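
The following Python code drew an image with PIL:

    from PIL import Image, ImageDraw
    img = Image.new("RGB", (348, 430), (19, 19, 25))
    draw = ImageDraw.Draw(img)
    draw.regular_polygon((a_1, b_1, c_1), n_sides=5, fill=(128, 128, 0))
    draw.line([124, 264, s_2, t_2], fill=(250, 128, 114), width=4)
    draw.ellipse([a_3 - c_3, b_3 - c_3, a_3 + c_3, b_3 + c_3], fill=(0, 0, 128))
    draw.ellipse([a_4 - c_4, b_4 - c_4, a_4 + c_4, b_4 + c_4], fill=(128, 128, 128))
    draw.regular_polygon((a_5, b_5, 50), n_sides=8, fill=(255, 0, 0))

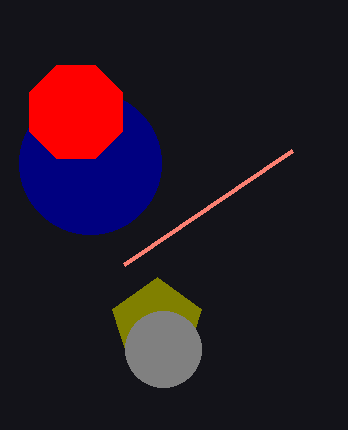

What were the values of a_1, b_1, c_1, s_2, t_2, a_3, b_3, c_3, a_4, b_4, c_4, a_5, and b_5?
a_1 = 157
b_1 = 324
c_1 = 47
s_2 = 292
t_2 = 150
a_3 = 90
b_3 = 163
c_3 = 71
a_4 = 163
b_4 = 349
c_4 = 38
a_5 = 76
b_5 = 112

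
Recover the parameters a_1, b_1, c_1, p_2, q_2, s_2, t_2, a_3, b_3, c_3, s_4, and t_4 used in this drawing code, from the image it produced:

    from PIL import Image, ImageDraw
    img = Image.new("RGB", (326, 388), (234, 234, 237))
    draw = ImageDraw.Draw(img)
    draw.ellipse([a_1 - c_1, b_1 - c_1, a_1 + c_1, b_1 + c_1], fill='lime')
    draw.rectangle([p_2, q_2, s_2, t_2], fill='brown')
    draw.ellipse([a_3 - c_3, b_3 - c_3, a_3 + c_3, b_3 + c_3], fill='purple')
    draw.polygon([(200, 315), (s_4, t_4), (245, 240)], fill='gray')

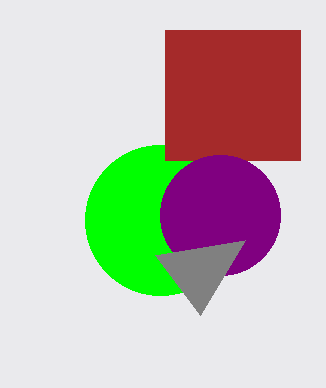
a_1 = 160; b_1 = 220; c_1 = 75; p_2 = 165; q_2 = 30; s_2 = 300; t_2 = 160; a_3 = 220; b_3 = 215; c_3 = 60; s_4 = 155; t_4 = 255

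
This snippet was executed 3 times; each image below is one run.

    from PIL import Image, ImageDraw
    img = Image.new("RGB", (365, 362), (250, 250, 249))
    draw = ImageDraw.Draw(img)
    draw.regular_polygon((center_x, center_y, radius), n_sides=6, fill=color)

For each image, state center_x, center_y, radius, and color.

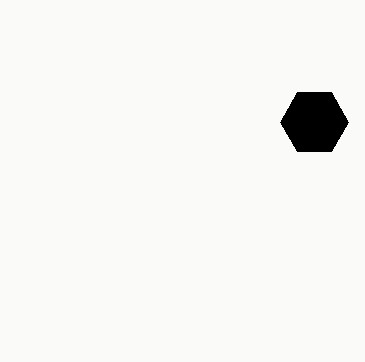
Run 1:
center_x = 314
center_y = 122
radius = 34
color = 'black'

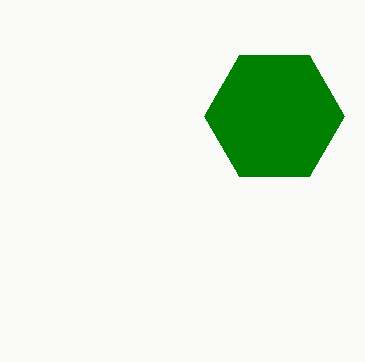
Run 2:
center_x = 274, center_y = 116, radius = 70, color = 'green'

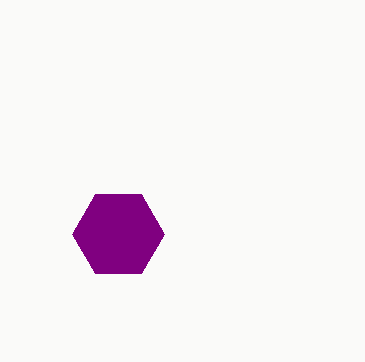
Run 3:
center_x = 118, center_y = 234, radius = 46, color = 'purple'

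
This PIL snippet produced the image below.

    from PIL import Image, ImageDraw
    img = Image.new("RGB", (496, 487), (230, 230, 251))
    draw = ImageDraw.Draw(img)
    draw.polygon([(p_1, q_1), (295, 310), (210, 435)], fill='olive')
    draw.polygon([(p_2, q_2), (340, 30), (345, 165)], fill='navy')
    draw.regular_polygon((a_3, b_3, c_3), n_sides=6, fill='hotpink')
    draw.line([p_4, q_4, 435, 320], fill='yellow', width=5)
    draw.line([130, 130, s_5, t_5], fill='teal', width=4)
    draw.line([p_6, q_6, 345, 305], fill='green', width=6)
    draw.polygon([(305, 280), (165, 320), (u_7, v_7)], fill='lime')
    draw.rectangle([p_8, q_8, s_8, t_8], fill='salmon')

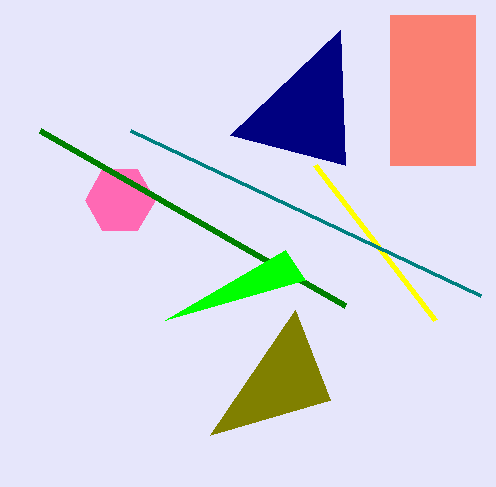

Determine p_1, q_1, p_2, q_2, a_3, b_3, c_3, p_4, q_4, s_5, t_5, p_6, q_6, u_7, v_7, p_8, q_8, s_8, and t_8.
p_1 = 330, q_1 = 400, p_2 = 230, q_2 = 135, a_3 = 120, b_3 = 200, c_3 = 35, p_4 = 315, q_4 = 165, s_5 = 480, t_5 = 295, p_6 = 40, q_6 = 130, u_7 = 285, v_7 = 250, p_8 = 390, q_8 = 15, s_8 = 475, t_8 = 165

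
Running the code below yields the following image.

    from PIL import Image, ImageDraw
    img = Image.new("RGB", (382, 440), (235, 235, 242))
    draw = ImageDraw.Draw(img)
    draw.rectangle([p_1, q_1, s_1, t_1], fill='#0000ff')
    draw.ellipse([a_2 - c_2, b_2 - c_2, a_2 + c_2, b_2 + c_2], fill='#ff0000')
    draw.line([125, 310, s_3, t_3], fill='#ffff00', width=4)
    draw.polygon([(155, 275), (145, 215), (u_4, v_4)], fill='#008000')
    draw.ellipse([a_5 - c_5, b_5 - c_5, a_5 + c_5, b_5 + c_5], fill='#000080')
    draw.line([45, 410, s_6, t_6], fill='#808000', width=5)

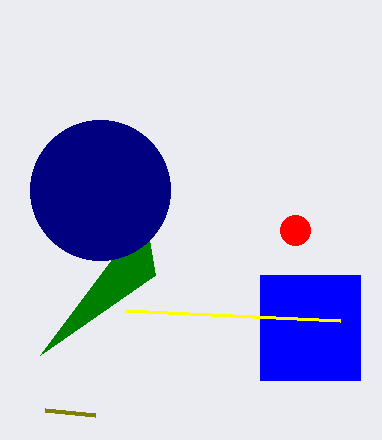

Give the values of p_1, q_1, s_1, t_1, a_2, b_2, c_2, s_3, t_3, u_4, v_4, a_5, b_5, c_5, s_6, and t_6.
p_1 = 260; q_1 = 275; s_1 = 360; t_1 = 380; a_2 = 295; b_2 = 230; c_2 = 15; s_3 = 340; t_3 = 320; u_4 = 40; v_4 = 355; a_5 = 100; b_5 = 190; c_5 = 70; s_6 = 95; t_6 = 415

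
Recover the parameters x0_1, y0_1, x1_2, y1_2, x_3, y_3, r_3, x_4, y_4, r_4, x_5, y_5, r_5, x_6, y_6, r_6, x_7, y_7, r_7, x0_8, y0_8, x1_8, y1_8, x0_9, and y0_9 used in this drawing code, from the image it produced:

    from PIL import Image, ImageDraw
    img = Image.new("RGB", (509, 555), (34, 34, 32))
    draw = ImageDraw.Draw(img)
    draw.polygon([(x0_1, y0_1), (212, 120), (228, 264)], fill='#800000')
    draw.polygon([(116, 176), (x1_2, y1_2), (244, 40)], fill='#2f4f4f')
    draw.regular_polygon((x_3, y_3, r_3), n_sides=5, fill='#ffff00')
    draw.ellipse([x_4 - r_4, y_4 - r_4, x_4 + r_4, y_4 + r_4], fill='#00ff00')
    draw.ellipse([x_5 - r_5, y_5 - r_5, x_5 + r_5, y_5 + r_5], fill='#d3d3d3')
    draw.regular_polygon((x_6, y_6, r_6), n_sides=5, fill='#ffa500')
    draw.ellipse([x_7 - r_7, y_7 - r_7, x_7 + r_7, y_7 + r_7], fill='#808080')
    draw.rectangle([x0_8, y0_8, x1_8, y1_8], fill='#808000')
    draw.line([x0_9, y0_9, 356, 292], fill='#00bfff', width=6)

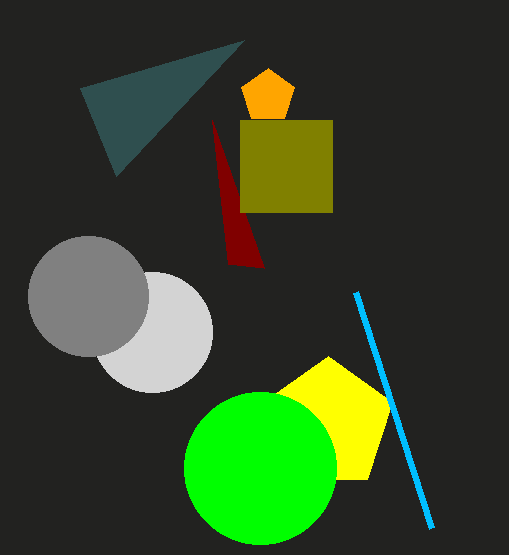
x0_1 = 264, y0_1 = 268, x1_2 = 80, y1_2 = 88, x_3 = 328, y_3 = 424, r_3 = 68, x_4 = 260, y_4 = 468, r_4 = 76, x_5 = 152, y_5 = 332, r_5 = 60, x_6 = 268, y_6 = 96, r_6 = 28, x_7 = 88, y_7 = 296, r_7 = 60, x0_8 = 240, y0_8 = 120, x1_8 = 332, y1_8 = 212, x0_9 = 432, y0_9 = 528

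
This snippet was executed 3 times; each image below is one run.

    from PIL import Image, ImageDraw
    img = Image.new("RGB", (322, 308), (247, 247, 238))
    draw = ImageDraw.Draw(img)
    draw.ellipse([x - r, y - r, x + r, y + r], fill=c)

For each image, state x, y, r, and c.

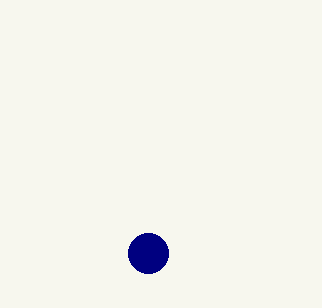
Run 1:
x = 148; y = 253; r = 20; c = 'navy'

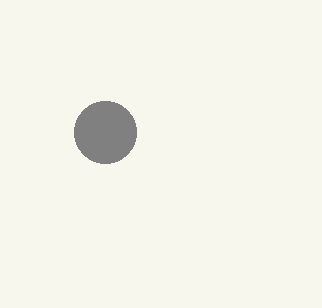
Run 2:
x = 105; y = 132; r = 31; c = 'gray'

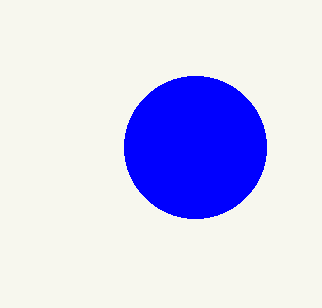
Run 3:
x = 195, y = 147, r = 71, c = 'blue'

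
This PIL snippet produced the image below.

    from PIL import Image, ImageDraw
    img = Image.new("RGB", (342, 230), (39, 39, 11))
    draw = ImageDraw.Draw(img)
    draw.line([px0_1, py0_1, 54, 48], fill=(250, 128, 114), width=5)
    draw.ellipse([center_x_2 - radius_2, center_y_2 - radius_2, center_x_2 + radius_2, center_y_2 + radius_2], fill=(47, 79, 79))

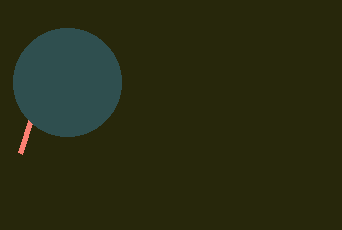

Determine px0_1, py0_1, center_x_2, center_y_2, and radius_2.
px0_1 = 20; py0_1 = 153; center_x_2 = 67; center_y_2 = 82; radius_2 = 54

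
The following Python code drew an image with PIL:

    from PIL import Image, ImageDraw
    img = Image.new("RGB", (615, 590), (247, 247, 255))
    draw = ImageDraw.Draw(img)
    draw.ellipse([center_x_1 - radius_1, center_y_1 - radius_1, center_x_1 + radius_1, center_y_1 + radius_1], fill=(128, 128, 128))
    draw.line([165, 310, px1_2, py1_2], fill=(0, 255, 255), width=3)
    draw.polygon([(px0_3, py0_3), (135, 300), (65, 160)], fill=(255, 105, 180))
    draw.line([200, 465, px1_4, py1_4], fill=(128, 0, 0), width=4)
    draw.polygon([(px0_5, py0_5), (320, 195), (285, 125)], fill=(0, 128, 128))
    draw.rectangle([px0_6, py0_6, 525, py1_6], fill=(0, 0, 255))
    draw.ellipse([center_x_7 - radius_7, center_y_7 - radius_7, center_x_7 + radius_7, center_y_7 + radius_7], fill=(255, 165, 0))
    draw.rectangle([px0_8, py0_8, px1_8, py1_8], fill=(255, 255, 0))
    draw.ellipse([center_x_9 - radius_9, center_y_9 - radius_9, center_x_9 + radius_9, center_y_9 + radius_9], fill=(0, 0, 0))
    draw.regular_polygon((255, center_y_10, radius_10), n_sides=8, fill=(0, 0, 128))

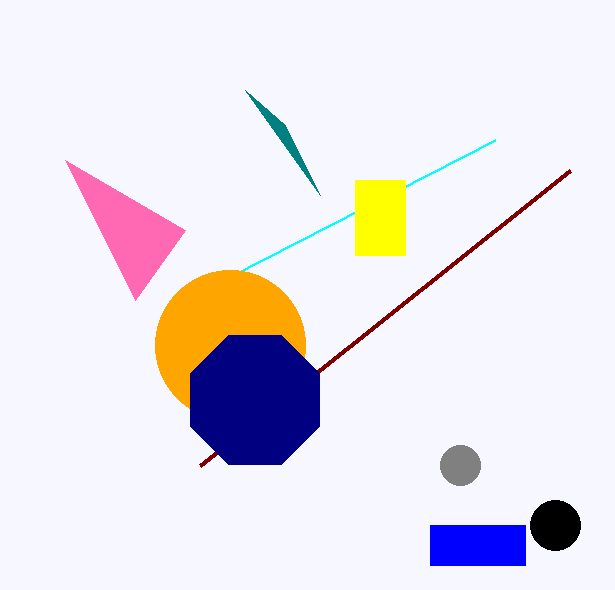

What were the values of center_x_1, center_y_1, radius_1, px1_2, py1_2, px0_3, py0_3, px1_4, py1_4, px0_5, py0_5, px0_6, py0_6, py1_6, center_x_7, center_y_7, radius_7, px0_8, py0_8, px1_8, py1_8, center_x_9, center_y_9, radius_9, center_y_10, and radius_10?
center_x_1 = 460; center_y_1 = 465; radius_1 = 20; px1_2 = 495; py1_2 = 140; px0_3 = 185; py0_3 = 230; px1_4 = 570; py1_4 = 170; px0_5 = 245; py0_5 = 90; px0_6 = 430; py0_6 = 525; py1_6 = 565; center_x_7 = 230; center_y_7 = 345; radius_7 = 75; px0_8 = 355; py0_8 = 180; px1_8 = 405; py1_8 = 255; center_x_9 = 555; center_y_9 = 525; radius_9 = 25; center_y_10 = 400; radius_10 = 70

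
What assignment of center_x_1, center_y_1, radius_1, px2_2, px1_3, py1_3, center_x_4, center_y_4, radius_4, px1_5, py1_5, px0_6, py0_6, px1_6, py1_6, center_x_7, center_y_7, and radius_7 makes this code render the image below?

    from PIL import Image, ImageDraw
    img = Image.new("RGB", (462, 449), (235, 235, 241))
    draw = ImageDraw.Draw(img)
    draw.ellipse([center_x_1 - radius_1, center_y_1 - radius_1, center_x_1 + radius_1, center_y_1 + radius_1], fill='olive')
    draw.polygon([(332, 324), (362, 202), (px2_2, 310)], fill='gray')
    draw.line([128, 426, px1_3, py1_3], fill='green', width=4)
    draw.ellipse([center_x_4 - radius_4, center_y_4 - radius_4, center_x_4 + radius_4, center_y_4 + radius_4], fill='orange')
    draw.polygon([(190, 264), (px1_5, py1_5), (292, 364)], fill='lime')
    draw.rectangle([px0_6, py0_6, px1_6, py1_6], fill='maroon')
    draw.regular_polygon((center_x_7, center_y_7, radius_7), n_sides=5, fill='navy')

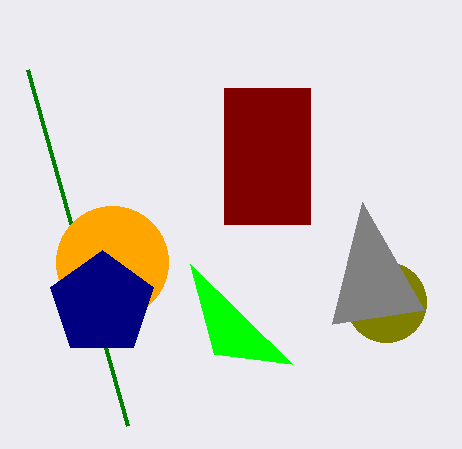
center_x_1 = 386; center_y_1 = 302; radius_1 = 40; px2_2 = 424; px1_3 = 28; py1_3 = 70; center_x_4 = 112; center_y_4 = 262; radius_4 = 56; px1_5 = 214; py1_5 = 354; px0_6 = 224; py0_6 = 88; px1_6 = 310; py1_6 = 224; center_x_7 = 102; center_y_7 = 304; radius_7 = 54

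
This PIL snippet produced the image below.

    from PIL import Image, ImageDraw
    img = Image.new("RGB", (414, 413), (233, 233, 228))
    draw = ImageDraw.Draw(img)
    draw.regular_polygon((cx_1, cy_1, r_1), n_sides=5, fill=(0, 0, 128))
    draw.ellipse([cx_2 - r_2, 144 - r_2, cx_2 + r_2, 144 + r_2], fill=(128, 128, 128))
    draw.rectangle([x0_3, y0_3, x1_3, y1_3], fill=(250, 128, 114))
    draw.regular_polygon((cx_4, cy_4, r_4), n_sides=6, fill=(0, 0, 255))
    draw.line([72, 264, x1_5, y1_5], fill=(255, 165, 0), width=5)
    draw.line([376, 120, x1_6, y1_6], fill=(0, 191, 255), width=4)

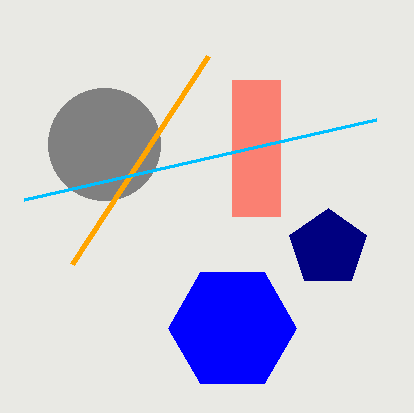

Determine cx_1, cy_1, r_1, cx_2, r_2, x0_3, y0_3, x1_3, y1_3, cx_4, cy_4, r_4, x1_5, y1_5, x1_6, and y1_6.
cx_1 = 328, cy_1 = 248, r_1 = 40, cx_2 = 104, r_2 = 56, x0_3 = 232, y0_3 = 80, x1_3 = 280, y1_3 = 216, cx_4 = 232, cy_4 = 328, r_4 = 64, x1_5 = 208, y1_5 = 56, x1_6 = 24, y1_6 = 200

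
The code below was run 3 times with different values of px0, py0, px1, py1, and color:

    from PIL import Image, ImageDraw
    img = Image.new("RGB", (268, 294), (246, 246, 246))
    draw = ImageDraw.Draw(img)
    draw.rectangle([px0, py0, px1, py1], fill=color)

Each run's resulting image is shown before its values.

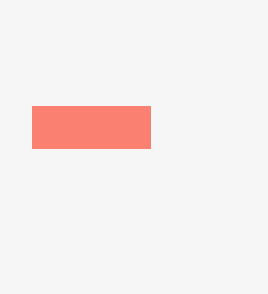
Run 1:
px0 = 32; py0 = 106; px1 = 150; py1 = 148; color = 'salmon'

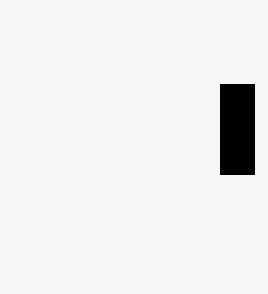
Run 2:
px0 = 220
py0 = 84
px1 = 254
py1 = 174
color = 'black'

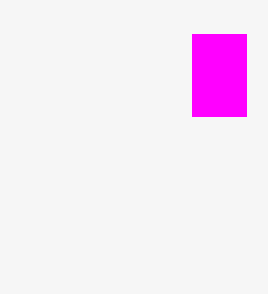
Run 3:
px0 = 192
py0 = 34
px1 = 246
py1 = 116
color = 'magenta'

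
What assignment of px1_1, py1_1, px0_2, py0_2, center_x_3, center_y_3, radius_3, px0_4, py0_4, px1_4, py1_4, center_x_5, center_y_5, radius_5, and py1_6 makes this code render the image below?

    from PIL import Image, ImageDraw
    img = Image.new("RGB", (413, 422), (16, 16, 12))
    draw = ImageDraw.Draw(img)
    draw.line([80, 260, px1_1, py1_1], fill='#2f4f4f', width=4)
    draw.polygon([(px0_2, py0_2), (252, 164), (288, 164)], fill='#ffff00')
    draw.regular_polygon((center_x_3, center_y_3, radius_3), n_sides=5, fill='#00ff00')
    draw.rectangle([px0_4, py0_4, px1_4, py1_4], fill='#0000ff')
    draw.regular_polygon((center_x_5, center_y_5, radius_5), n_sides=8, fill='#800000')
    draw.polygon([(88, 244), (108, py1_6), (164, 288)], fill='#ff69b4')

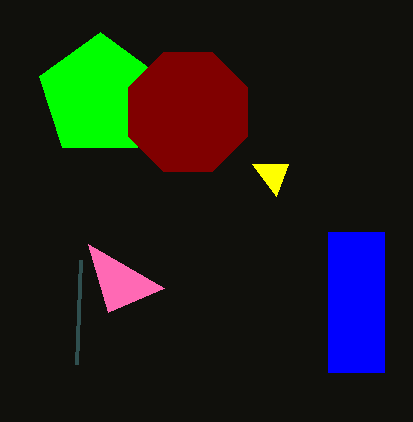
px1_1 = 76
py1_1 = 364
px0_2 = 276
py0_2 = 196
center_x_3 = 100
center_y_3 = 96
radius_3 = 64
px0_4 = 328
py0_4 = 232
px1_4 = 384
py1_4 = 372
center_x_5 = 188
center_y_5 = 112
radius_5 = 64
py1_6 = 312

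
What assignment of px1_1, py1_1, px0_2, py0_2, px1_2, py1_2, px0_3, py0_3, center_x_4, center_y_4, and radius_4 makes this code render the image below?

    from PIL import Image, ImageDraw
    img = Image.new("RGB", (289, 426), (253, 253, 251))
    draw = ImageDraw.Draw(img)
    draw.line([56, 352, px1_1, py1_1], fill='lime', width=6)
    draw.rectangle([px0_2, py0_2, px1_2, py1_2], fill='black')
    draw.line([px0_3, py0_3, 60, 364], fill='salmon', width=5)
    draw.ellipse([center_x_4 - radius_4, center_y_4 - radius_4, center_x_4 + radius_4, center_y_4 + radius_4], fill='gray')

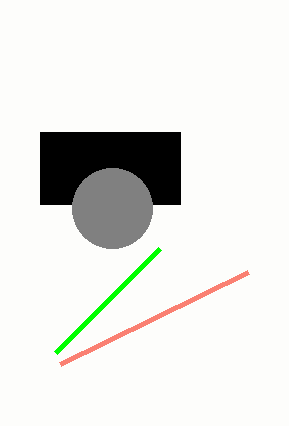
px1_1 = 160; py1_1 = 248; px0_2 = 40; py0_2 = 132; px1_2 = 180; py1_2 = 204; px0_3 = 248; py0_3 = 272; center_x_4 = 112; center_y_4 = 208; radius_4 = 40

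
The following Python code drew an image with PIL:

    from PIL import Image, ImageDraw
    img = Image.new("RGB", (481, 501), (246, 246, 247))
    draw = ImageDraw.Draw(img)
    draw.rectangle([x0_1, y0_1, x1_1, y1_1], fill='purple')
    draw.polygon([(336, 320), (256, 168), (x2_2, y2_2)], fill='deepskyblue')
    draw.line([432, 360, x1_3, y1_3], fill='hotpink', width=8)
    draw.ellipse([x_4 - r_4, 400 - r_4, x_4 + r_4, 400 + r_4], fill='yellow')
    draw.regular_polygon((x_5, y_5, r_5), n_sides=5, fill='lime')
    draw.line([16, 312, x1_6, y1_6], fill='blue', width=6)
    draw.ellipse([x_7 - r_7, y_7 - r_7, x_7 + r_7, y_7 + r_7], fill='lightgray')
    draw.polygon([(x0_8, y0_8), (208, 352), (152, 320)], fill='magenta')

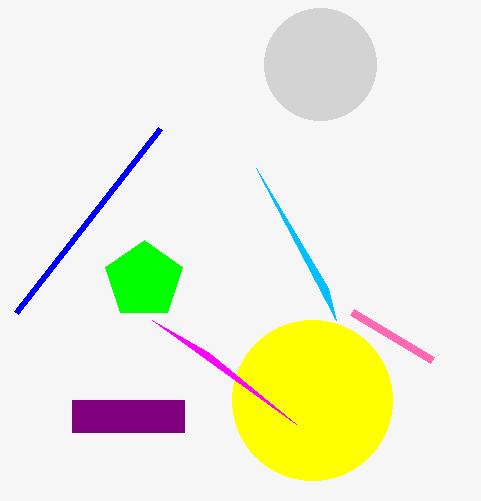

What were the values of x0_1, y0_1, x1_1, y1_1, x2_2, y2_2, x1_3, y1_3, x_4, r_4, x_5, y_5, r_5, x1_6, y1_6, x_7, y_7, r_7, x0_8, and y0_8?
x0_1 = 72
y0_1 = 400
x1_1 = 184
y1_1 = 432
x2_2 = 328
y2_2 = 288
x1_3 = 352
y1_3 = 312
x_4 = 312
r_4 = 80
x_5 = 144
y_5 = 280
r_5 = 40
x1_6 = 160
y1_6 = 128
x_7 = 320
y_7 = 64
r_7 = 56
x0_8 = 296
y0_8 = 424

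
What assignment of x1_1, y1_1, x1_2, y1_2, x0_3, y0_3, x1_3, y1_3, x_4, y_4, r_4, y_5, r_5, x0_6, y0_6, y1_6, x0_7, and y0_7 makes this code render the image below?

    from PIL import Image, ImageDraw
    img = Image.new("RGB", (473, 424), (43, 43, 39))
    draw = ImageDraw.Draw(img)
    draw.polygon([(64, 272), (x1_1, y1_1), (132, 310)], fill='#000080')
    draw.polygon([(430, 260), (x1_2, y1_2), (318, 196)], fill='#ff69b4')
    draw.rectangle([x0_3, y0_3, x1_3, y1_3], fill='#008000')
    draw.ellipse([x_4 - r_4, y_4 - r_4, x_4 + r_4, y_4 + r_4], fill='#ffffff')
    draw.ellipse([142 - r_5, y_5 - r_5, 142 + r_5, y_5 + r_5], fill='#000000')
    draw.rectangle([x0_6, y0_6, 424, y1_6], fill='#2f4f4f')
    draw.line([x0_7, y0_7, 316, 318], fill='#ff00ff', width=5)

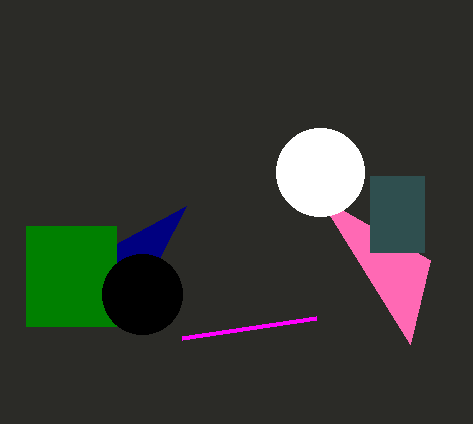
x1_1 = 186
y1_1 = 206
x1_2 = 410
y1_2 = 344
x0_3 = 26
y0_3 = 226
x1_3 = 116
y1_3 = 326
x_4 = 320
y_4 = 172
r_4 = 44
y_5 = 294
r_5 = 40
x0_6 = 370
y0_6 = 176
y1_6 = 252
x0_7 = 182
y0_7 = 338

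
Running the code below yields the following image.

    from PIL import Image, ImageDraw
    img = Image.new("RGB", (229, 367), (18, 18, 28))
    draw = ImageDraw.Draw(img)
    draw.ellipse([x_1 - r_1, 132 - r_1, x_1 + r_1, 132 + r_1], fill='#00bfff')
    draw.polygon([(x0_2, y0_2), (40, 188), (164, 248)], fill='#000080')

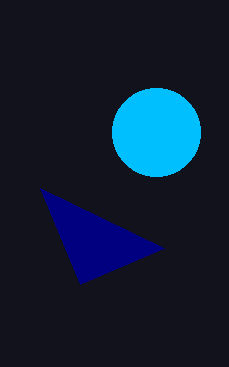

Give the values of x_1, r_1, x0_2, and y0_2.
x_1 = 156; r_1 = 44; x0_2 = 80; y0_2 = 284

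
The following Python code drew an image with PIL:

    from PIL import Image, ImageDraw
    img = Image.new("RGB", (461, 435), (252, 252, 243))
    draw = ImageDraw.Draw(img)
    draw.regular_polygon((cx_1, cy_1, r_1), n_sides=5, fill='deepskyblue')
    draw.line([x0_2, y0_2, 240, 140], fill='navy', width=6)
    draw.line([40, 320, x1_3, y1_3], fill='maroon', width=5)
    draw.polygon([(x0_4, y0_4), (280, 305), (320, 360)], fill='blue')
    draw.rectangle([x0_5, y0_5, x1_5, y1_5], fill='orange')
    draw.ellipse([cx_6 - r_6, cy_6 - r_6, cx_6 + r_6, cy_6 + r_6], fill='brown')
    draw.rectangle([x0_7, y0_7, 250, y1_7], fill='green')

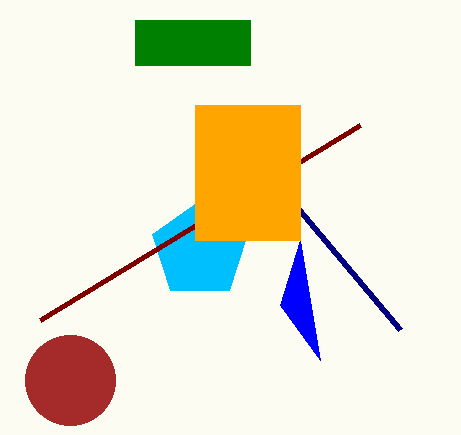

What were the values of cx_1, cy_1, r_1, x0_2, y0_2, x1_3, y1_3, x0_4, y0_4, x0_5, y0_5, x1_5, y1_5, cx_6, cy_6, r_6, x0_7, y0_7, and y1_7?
cx_1 = 200
cy_1 = 250
r_1 = 50
x0_2 = 400
y0_2 = 330
x1_3 = 360
y1_3 = 125
x0_4 = 300
y0_4 = 240
x0_5 = 195
y0_5 = 105
x1_5 = 300
y1_5 = 240
cx_6 = 70
cy_6 = 380
r_6 = 45
x0_7 = 135
y0_7 = 20
y1_7 = 65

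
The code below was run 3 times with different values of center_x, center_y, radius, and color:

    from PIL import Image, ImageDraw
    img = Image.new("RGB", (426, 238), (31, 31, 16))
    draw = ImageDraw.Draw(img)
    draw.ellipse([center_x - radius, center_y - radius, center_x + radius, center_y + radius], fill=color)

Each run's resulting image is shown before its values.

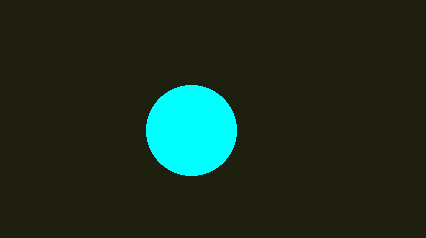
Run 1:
center_x = 191
center_y = 130
radius = 45
color = 'cyan'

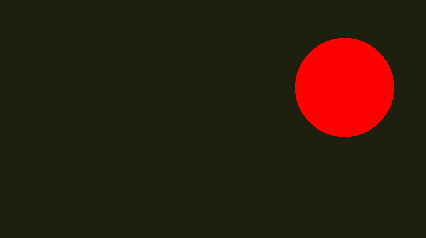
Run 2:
center_x = 344
center_y = 87
radius = 49
color = 'red'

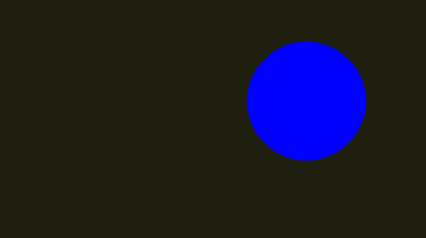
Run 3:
center_x = 306; center_y = 101; radius = 59; color = 'blue'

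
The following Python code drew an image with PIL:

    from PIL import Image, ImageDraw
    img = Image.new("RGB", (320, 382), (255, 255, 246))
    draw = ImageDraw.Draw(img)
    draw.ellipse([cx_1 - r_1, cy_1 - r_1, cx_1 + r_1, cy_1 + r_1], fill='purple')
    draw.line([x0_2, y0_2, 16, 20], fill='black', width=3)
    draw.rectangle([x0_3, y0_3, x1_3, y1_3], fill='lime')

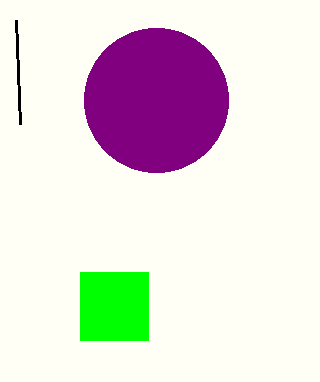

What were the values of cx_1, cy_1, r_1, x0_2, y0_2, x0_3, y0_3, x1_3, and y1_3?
cx_1 = 156
cy_1 = 100
r_1 = 72
x0_2 = 20
y0_2 = 124
x0_3 = 80
y0_3 = 272
x1_3 = 148
y1_3 = 340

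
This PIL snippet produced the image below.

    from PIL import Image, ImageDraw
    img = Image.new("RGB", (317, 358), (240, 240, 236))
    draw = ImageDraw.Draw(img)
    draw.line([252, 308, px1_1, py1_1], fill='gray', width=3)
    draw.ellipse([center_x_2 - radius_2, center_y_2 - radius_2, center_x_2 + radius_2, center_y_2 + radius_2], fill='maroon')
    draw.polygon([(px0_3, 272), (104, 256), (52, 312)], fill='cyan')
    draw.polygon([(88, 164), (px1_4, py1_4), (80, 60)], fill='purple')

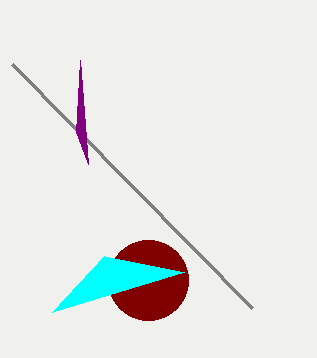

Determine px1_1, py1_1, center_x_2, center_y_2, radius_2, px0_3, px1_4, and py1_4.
px1_1 = 12
py1_1 = 64
center_x_2 = 148
center_y_2 = 280
radius_2 = 40
px0_3 = 184
px1_4 = 76
py1_4 = 132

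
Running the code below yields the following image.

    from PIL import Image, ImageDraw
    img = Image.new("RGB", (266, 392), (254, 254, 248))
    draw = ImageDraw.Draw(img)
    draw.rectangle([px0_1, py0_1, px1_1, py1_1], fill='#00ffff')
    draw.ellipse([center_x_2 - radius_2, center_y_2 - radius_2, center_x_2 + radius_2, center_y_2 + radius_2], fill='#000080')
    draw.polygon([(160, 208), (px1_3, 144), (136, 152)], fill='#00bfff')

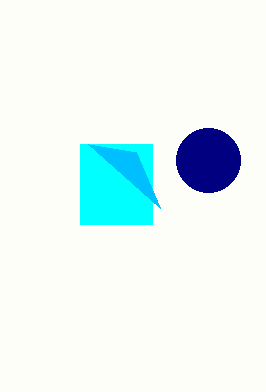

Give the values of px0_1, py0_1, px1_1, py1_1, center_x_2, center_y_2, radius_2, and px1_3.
px0_1 = 80; py0_1 = 144; px1_1 = 152; py1_1 = 224; center_x_2 = 208; center_y_2 = 160; radius_2 = 32; px1_3 = 88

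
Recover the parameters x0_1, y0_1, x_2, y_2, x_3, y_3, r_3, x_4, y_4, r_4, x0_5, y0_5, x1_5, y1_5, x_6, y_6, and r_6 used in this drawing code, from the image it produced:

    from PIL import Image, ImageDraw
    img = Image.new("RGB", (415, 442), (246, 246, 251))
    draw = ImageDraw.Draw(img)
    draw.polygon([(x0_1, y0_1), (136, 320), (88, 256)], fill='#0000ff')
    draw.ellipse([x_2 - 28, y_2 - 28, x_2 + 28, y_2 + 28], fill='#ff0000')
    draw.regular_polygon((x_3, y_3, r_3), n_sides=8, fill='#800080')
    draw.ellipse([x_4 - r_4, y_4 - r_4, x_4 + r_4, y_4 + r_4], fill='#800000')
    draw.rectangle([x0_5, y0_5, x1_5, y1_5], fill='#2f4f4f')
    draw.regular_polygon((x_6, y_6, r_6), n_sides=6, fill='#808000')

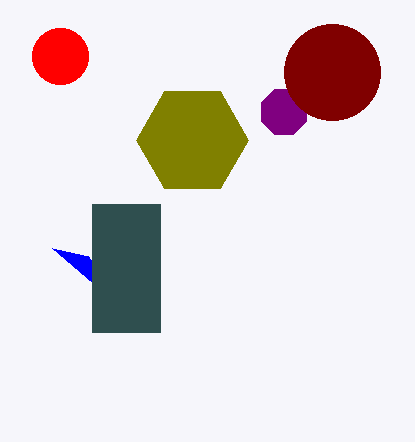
x0_1 = 52
y0_1 = 248
x_2 = 60
y_2 = 56
x_3 = 284
y_3 = 112
r_3 = 24
x_4 = 332
y_4 = 72
r_4 = 48
x0_5 = 92
y0_5 = 204
x1_5 = 160
y1_5 = 332
x_6 = 192
y_6 = 140
r_6 = 56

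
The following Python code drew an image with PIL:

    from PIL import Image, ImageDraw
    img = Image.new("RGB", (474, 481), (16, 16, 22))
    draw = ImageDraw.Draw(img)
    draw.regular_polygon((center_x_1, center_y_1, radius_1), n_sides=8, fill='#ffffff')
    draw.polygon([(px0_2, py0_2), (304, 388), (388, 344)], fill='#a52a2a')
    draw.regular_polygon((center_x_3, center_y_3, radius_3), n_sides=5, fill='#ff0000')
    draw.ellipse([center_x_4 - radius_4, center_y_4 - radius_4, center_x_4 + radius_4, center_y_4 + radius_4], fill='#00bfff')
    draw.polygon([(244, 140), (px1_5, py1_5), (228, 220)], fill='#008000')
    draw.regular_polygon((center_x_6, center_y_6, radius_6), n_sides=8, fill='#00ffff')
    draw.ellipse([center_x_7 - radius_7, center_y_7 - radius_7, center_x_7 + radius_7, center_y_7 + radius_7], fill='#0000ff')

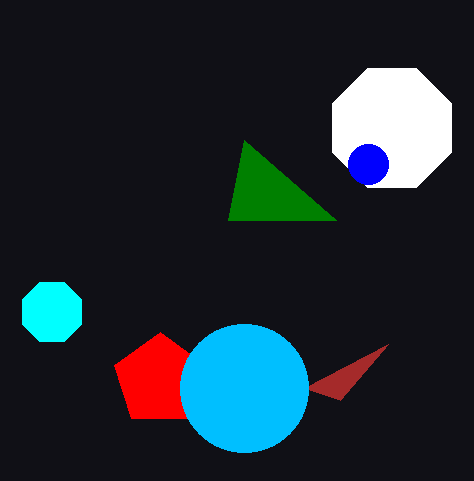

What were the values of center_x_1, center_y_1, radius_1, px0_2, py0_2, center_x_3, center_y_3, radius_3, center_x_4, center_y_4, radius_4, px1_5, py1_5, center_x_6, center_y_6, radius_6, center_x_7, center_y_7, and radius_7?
center_x_1 = 392, center_y_1 = 128, radius_1 = 64, px0_2 = 340, py0_2 = 400, center_x_3 = 160, center_y_3 = 380, radius_3 = 48, center_x_4 = 244, center_y_4 = 388, radius_4 = 64, px1_5 = 336, py1_5 = 220, center_x_6 = 52, center_y_6 = 312, radius_6 = 32, center_x_7 = 368, center_y_7 = 164, radius_7 = 20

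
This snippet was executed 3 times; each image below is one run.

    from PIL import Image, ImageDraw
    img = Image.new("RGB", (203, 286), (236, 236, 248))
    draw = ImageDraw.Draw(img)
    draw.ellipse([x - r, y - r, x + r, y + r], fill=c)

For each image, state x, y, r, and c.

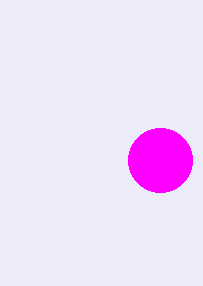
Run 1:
x = 160, y = 160, r = 32, c = 'magenta'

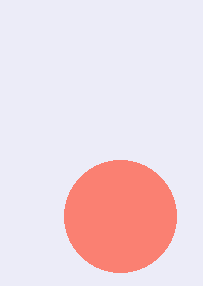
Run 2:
x = 120
y = 216
r = 56
c = 'salmon'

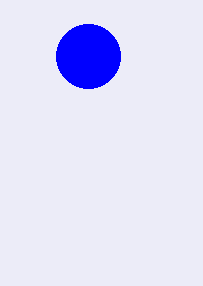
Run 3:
x = 88; y = 56; r = 32; c = 'blue'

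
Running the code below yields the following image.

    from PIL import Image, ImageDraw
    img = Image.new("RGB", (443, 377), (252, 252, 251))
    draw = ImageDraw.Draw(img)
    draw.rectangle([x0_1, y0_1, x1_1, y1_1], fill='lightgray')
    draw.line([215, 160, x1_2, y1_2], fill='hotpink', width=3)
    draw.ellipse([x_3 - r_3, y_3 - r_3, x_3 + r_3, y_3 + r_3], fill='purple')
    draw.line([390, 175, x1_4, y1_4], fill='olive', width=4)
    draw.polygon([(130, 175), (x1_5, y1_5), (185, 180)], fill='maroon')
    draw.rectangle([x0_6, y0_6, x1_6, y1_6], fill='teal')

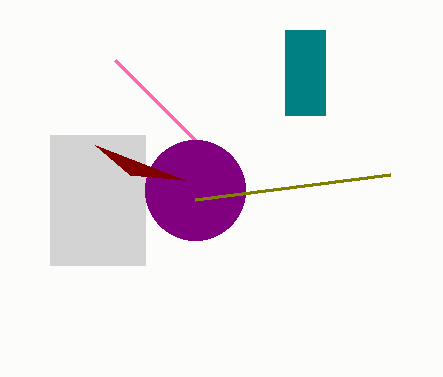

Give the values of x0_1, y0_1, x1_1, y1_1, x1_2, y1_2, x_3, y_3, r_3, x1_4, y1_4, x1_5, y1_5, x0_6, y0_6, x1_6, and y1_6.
x0_1 = 50
y0_1 = 135
x1_1 = 145
y1_1 = 265
x1_2 = 115
y1_2 = 60
x_3 = 195
y_3 = 190
r_3 = 50
x1_4 = 195
y1_4 = 200
x1_5 = 95
y1_5 = 145
x0_6 = 285
y0_6 = 30
x1_6 = 325
y1_6 = 115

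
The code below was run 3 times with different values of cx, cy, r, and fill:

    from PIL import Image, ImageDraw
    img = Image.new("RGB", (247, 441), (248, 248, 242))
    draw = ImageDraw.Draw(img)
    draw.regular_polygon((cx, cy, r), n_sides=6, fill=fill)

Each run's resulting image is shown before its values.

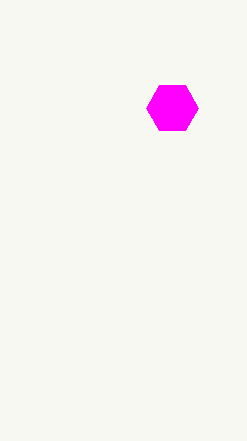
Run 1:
cx = 172
cy = 108
r = 26
fill = 'magenta'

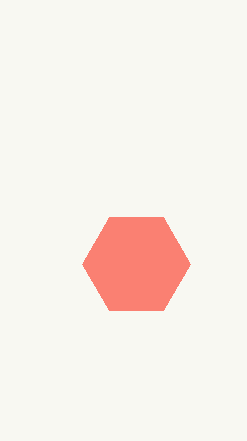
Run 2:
cx = 136
cy = 264
r = 54
fill = 'salmon'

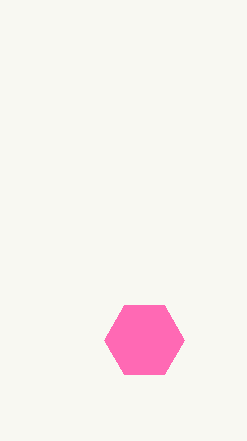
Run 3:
cx = 144
cy = 340
r = 40
fill = 'hotpink'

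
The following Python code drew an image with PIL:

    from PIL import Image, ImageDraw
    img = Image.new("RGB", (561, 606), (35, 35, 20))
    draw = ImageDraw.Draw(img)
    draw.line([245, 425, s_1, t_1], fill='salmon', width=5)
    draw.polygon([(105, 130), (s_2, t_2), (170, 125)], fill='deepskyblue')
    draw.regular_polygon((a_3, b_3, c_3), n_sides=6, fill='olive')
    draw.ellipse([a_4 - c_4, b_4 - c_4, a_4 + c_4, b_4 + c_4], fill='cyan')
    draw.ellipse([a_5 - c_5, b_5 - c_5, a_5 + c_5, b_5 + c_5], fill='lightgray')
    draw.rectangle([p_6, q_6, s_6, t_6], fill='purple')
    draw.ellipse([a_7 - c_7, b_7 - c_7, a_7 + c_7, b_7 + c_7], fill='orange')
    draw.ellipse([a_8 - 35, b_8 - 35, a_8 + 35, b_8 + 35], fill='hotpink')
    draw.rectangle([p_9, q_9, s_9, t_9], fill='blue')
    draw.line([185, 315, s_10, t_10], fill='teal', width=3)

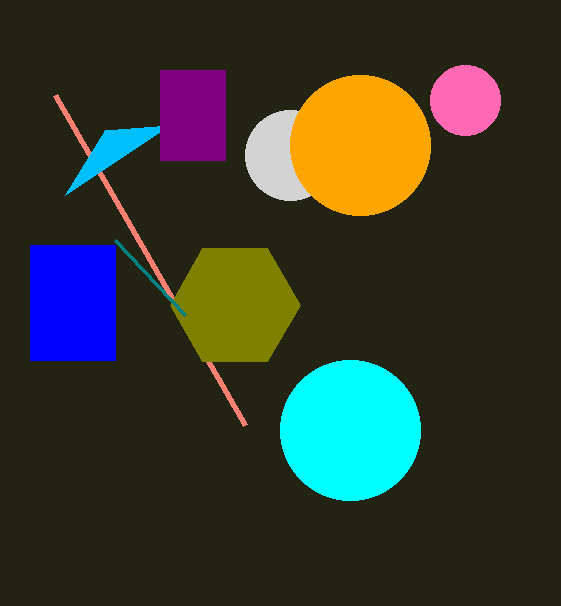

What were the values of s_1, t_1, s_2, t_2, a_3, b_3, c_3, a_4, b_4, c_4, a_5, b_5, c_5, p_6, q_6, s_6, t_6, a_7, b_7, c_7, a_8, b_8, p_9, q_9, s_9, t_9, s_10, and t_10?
s_1 = 55, t_1 = 95, s_2 = 65, t_2 = 195, a_3 = 235, b_3 = 305, c_3 = 65, a_4 = 350, b_4 = 430, c_4 = 70, a_5 = 290, b_5 = 155, c_5 = 45, p_6 = 160, q_6 = 70, s_6 = 225, t_6 = 160, a_7 = 360, b_7 = 145, c_7 = 70, a_8 = 465, b_8 = 100, p_9 = 30, q_9 = 245, s_9 = 115, t_9 = 360, s_10 = 115, t_10 = 240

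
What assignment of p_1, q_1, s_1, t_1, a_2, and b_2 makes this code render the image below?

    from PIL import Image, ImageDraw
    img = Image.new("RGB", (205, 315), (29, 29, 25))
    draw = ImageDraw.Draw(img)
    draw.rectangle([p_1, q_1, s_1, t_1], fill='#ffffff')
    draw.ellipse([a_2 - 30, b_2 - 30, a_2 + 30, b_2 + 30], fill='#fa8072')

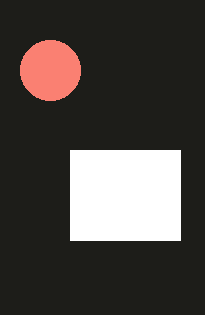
p_1 = 70; q_1 = 150; s_1 = 180; t_1 = 240; a_2 = 50; b_2 = 70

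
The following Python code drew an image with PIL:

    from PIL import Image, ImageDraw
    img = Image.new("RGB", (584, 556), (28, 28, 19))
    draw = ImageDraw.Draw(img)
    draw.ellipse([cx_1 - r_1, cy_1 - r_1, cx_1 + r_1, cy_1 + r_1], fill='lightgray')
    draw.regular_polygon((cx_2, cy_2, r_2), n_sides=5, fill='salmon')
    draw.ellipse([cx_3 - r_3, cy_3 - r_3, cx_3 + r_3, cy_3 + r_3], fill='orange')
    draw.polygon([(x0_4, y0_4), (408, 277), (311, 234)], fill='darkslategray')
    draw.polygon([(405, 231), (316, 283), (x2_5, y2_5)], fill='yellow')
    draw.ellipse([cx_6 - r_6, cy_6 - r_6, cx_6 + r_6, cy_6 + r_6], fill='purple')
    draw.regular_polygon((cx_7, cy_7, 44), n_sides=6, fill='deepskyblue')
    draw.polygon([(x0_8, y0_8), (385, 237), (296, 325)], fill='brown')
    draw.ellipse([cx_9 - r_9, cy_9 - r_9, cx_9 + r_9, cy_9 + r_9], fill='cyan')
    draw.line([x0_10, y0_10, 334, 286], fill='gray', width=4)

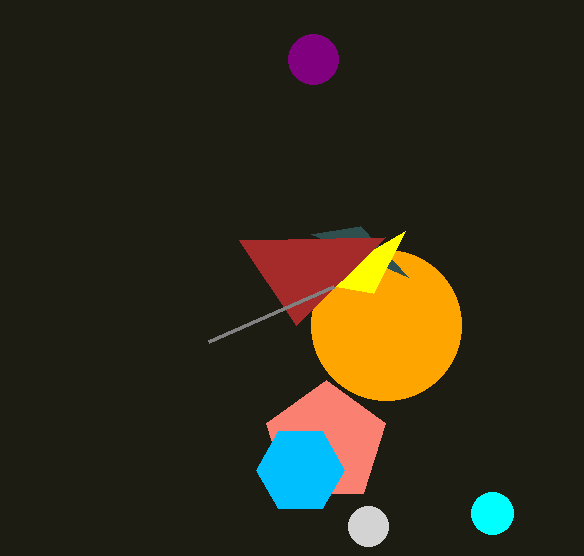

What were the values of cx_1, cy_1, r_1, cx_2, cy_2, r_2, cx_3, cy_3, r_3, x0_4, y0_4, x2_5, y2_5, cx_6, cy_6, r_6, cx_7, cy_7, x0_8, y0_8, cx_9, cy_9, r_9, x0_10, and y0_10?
cx_1 = 368, cy_1 = 526, r_1 = 20, cx_2 = 326, cy_2 = 443, r_2 = 63, cx_3 = 386, cy_3 = 325, r_3 = 75, x0_4 = 360, y0_4 = 226, x2_5 = 373, y2_5 = 293, cx_6 = 313, cy_6 = 59, r_6 = 25, cx_7 = 300, cy_7 = 470, x0_8 = 239, y0_8 = 240, cx_9 = 492, cy_9 = 513, r_9 = 21, x0_10 = 209, y0_10 = 341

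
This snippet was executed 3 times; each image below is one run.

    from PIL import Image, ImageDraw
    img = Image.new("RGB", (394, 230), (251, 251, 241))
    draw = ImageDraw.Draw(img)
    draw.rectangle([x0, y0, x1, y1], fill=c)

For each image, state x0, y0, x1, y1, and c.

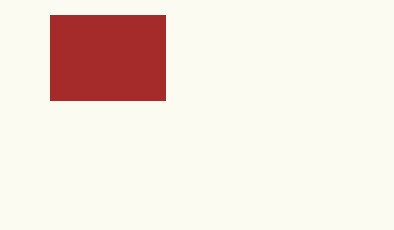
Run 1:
x0 = 50, y0 = 15, x1 = 165, y1 = 100, c = 'brown'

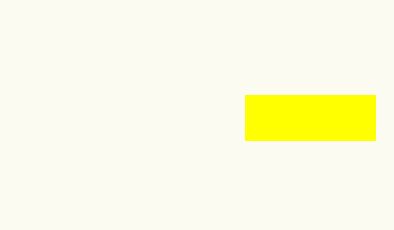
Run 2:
x0 = 245, y0 = 95, x1 = 375, y1 = 140, c = 'yellow'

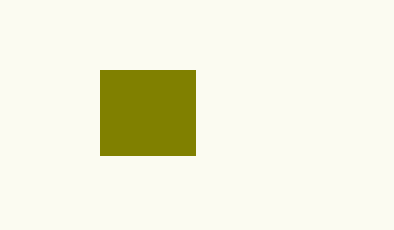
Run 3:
x0 = 100
y0 = 70
x1 = 195
y1 = 155
c = 'olive'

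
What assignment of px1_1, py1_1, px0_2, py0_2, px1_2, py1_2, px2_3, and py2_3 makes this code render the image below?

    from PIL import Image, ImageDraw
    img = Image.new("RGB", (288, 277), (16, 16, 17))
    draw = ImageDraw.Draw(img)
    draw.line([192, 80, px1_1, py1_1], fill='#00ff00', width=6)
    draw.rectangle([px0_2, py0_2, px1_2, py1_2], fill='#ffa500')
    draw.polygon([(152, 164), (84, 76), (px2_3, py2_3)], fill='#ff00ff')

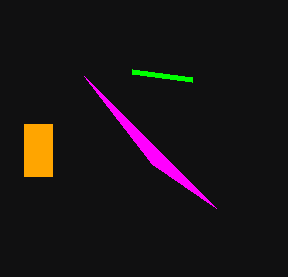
px1_1 = 132
py1_1 = 72
px0_2 = 24
py0_2 = 124
px1_2 = 52
py1_2 = 176
px2_3 = 216
py2_3 = 208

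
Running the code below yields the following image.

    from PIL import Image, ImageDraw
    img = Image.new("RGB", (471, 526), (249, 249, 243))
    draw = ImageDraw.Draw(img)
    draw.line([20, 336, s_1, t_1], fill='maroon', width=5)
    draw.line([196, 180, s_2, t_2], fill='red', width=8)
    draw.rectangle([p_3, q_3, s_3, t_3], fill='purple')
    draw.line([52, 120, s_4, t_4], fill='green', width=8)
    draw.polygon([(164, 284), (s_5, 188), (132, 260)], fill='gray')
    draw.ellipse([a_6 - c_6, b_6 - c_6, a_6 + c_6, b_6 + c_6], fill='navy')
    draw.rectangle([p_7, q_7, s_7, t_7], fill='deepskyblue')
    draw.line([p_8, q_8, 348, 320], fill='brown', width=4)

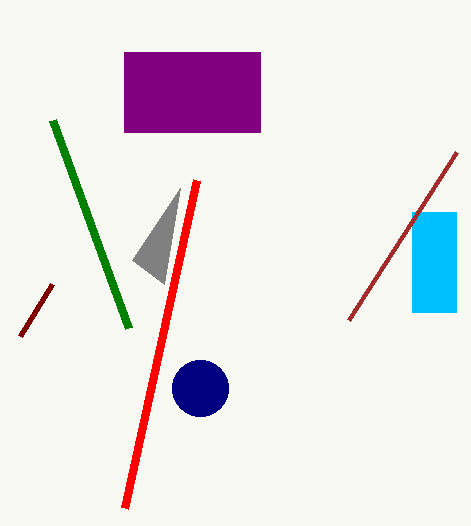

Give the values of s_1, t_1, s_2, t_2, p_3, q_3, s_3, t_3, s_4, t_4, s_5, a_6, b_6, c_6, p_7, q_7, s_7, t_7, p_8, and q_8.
s_1 = 52, t_1 = 284, s_2 = 124, t_2 = 508, p_3 = 124, q_3 = 52, s_3 = 260, t_3 = 132, s_4 = 128, t_4 = 328, s_5 = 180, a_6 = 200, b_6 = 388, c_6 = 28, p_7 = 412, q_7 = 212, s_7 = 456, t_7 = 312, p_8 = 456, q_8 = 152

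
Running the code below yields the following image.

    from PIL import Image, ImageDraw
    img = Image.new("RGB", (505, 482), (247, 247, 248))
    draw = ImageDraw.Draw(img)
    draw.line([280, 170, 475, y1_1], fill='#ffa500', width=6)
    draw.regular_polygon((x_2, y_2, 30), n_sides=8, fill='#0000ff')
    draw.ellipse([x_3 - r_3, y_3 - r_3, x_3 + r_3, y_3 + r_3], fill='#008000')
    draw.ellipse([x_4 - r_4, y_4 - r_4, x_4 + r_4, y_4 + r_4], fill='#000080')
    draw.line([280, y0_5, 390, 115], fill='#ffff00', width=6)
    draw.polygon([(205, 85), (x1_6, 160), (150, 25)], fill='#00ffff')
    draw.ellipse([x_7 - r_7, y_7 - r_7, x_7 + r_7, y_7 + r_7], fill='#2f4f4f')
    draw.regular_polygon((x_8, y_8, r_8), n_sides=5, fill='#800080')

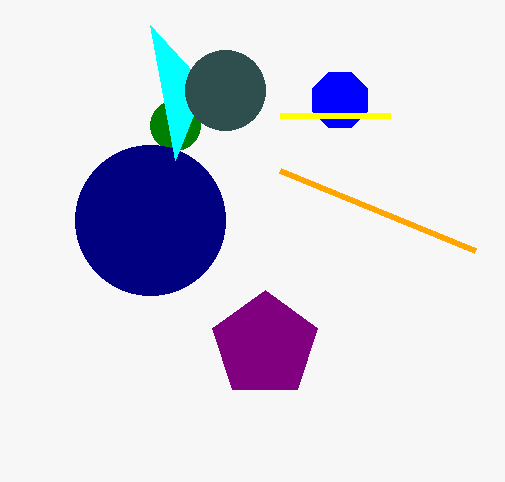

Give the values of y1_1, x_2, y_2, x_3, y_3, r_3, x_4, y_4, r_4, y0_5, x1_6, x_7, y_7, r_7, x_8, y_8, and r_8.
y1_1 = 250, x_2 = 340, y_2 = 100, x_3 = 175, y_3 = 125, r_3 = 25, x_4 = 150, y_4 = 220, r_4 = 75, y0_5 = 115, x1_6 = 175, x_7 = 225, y_7 = 90, r_7 = 40, x_8 = 265, y_8 = 345, r_8 = 55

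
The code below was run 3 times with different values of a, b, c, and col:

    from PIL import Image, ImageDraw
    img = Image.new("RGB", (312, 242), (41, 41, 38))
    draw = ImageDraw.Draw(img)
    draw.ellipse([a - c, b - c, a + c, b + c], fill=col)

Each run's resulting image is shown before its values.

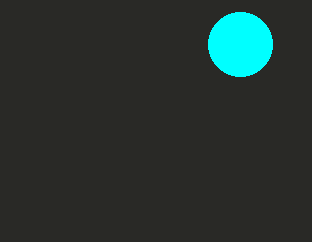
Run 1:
a = 240; b = 44; c = 32; col = 'cyan'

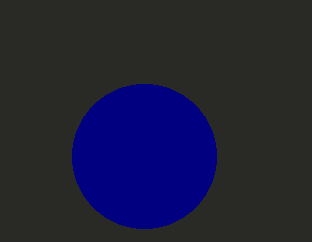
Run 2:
a = 144
b = 156
c = 72
col = 'navy'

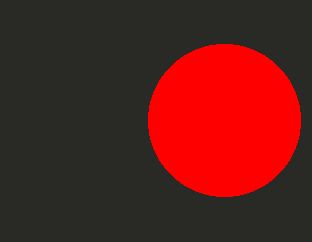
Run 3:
a = 224, b = 120, c = 76, col = 'red'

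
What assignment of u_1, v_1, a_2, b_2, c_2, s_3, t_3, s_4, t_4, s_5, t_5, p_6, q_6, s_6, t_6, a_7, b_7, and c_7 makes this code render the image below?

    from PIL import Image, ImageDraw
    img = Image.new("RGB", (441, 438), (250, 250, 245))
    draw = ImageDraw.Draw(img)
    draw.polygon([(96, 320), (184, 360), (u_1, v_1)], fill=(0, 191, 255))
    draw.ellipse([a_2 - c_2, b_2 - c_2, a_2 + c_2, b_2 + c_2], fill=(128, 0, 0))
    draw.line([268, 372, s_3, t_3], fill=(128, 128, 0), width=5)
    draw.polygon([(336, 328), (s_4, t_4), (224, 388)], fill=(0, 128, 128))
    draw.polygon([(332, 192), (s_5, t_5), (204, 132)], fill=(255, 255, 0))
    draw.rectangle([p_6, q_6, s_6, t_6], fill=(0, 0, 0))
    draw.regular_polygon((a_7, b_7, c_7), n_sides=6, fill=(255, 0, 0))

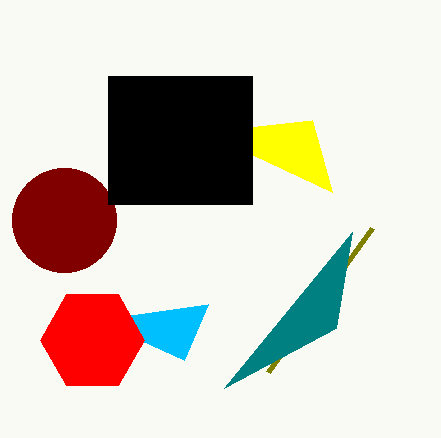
u_1 = 208; v_1 = 304; a_2 = 64; b_2 = 220; c_2 = 52; s_3 = 372; t_3 = 228; s_4 = 352; t_4 = 232; s_5 = 312; t_5 = 120; p_6 = 108; q_6 = 76; s_6 = 252; t_6 = 204; a_7 = 92; b_7 = 340; c_7 = 52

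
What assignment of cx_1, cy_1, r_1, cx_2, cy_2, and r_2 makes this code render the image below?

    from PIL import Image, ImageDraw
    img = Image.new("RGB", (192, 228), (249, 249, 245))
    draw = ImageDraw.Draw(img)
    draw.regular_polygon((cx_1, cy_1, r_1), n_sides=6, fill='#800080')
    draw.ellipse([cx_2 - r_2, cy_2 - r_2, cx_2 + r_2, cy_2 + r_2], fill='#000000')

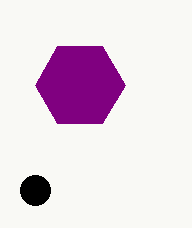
cx_1 = 80
cy_1 = 85
r_1 = 45
cx_2 = 35
cy_2 = 190
r_2 = 15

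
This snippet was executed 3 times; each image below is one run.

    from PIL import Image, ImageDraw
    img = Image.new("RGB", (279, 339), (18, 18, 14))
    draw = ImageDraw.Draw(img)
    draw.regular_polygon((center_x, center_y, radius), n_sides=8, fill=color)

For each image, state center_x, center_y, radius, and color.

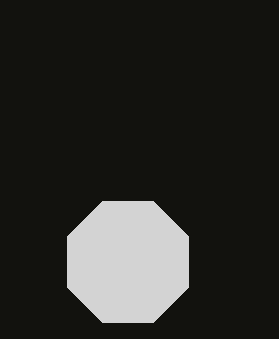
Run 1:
center_x = 128; center_y = 262; radius = 66; color = 'lightgray'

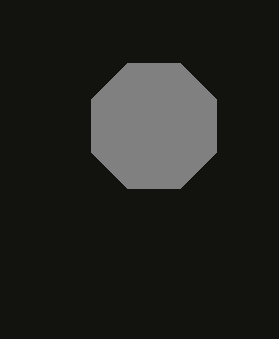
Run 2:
center_x = 154
center_y = 126
radius = 68
color = 'gray'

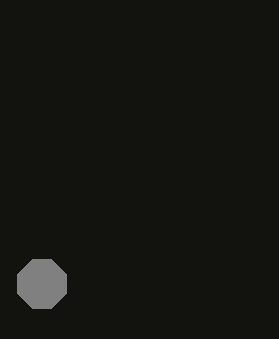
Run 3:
center_x = 42, center_y = 284, radius = 26, color = 'gray'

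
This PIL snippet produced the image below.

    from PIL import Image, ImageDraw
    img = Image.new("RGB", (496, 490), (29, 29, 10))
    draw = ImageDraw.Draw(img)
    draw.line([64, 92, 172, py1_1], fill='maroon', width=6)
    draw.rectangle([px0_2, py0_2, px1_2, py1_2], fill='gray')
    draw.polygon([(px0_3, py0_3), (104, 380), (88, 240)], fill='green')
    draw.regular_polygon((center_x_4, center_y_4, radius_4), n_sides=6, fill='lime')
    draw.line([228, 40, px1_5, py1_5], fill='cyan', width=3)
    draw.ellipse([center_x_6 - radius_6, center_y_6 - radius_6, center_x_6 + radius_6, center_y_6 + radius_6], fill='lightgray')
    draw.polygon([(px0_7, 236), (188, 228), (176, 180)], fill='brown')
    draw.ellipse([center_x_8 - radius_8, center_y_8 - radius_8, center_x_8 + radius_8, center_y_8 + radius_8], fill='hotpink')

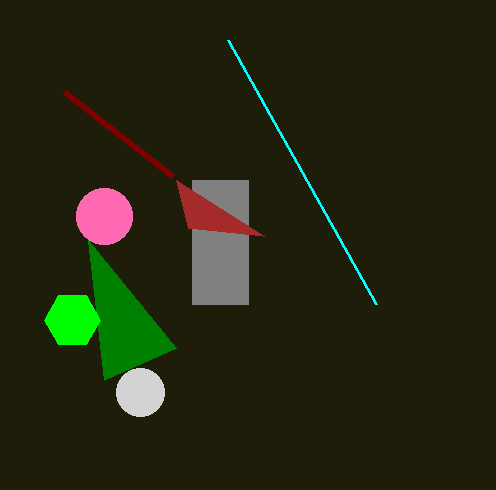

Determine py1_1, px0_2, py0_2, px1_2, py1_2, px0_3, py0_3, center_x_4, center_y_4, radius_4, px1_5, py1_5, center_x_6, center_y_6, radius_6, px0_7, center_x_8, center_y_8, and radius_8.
py1_1 = 176; px0_2 = 192; py0_2 = 180; px1_2 = 248; py1_2 = 304; px0_3 = 176; py0_3 = 348; center_x_4 = 72; center_y_4 = 320; radius_4 = 28; px1_5 = 376; py1_5 = 304; center_x_6 = 140; center_y_6 = 392; radius_6 = 24; px0_7 = 264; center_x_8 = 104; center_y_8 = 216; radius_8 = 28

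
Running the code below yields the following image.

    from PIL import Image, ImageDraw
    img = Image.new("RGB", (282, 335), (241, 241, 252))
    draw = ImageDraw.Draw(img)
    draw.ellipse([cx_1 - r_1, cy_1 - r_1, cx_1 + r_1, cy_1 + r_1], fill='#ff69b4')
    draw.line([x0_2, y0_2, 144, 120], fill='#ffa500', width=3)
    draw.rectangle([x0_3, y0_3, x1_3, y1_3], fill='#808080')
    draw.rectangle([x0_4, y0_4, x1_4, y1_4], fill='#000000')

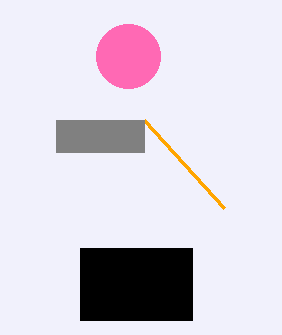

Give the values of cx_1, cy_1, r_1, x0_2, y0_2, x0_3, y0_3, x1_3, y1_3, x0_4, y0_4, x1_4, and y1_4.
cx_1 = 128, cy_1 = 56, r_1 = 32, x0_2 = 224, y0_2 = 208, x0_3 = 56, y0_3 = 120, x1_3 = 144, y1_3 = 152, x0_4 = 80, y0_4 = 248, x1_4 = 192, y1_4 = 320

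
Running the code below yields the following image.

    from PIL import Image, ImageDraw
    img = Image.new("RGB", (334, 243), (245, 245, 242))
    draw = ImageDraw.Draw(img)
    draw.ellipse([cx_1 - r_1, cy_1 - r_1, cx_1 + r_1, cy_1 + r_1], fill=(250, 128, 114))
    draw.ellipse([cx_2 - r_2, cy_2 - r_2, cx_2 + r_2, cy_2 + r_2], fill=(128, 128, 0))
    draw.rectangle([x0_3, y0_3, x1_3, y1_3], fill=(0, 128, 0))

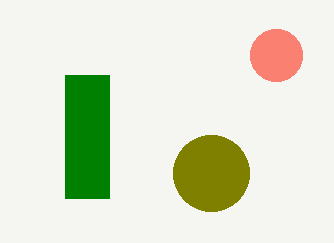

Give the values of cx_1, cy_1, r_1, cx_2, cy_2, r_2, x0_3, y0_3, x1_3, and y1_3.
cx_1 = 276, cy_1 = 55, r_1 = 26, cx_2 = 211, cy_2 = 173, r_2 = 38, x0_3 = 65, y0_3 = 75, x1_3 = 109, y1_3 = 198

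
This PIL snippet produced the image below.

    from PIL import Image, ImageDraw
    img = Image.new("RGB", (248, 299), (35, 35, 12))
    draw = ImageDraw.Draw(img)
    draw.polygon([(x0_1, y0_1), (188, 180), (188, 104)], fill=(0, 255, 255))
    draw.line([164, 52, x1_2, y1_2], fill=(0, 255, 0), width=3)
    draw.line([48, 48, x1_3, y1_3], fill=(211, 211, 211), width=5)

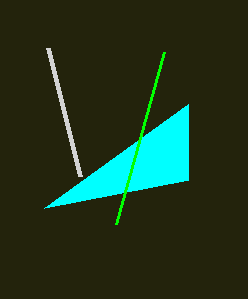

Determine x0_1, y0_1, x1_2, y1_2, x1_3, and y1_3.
x0_1 = 44; y0_1 = 208; x1_2 = 116; y1_2 = 224; x1_3 = 80; y1_3 = 176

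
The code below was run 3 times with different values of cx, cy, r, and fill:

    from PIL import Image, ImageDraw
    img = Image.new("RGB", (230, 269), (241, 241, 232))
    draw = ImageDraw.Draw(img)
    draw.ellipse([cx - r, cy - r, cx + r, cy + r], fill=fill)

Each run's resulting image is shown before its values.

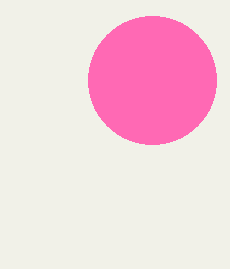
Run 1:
cx = 152
cy = 80
r = 64
fill = 'hotpink'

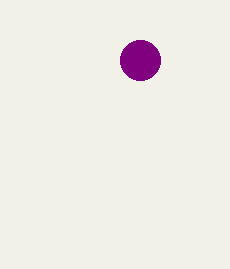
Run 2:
cx = 140; cy = 60; r = 20; fill = 'purple'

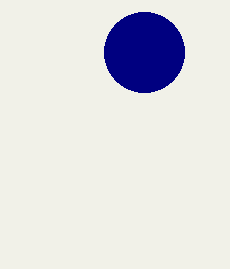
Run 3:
cx = 144, cy = 52, r = 40, fill = 'navy'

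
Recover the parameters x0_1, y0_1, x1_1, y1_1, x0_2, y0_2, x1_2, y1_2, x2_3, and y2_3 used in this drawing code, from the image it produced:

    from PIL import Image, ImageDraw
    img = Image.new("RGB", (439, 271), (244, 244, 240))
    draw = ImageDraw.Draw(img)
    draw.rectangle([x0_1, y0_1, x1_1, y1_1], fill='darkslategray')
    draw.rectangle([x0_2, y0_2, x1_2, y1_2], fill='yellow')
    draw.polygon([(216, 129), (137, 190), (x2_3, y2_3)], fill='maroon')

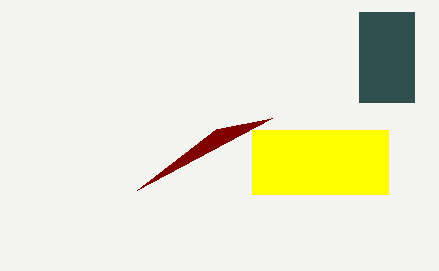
x0_1 = 359, y0_1 = 12, x1_1 = 414, y1_1 = 102, x0_2 = 252, y0_2 = 130, x1_2 = 388, y1_2 = 194, x2_3 = 272, y2_3 = 118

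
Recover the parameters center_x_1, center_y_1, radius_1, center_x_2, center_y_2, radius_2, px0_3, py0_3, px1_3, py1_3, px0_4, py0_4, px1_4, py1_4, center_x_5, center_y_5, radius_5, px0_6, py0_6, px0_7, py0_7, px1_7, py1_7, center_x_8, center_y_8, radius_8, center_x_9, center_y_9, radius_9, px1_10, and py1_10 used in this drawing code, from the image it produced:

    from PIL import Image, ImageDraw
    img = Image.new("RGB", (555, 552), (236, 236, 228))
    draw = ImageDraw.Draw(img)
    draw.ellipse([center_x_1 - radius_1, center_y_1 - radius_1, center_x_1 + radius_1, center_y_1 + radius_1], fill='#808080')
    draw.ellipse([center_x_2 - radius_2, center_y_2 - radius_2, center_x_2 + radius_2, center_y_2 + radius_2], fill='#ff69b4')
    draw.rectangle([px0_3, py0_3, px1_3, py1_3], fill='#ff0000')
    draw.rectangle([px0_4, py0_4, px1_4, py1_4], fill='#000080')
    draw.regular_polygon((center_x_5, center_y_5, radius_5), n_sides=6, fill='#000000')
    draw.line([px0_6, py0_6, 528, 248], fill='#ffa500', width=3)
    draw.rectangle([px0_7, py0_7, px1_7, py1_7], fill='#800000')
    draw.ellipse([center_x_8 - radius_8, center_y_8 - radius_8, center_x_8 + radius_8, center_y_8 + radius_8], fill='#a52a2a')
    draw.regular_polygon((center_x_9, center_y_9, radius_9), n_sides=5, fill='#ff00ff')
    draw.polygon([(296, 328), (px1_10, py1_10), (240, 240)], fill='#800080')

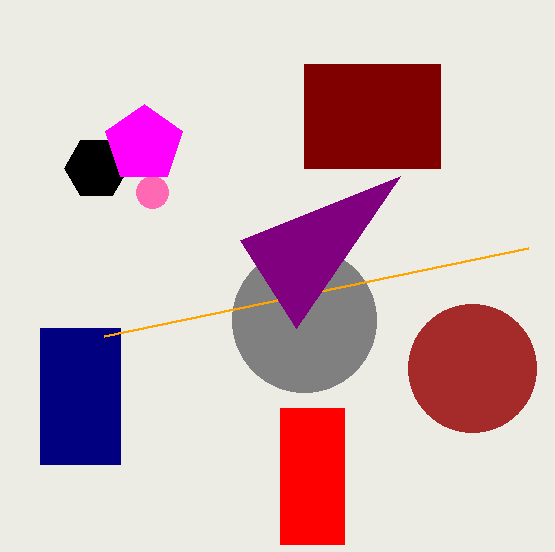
center_x_1 = 304
center_y_1 = 320
radius_1 = 72
center_x_2 = 152
center_y_2 = 192
radius_2 = 16
px0_3 = 280
py0_3 = 408
px1_3 = 344
py1_3 = 544
px0_4 = 40
py0_4 = 328
px1_4 = 120
py1_4 = 464
center_x_5 = 96
center_y_5 = 168
radius_5 = 32
px0_6 = 104
py0_6 = 336
px0_7 = 304
py0_7 = 64
px1_7 = 440
py1_7 = 168
center_x_8 = 472
center_y_8 = 368
radius_8 = 64
center_x_9 = 144
center_y_9 = 144
radius_9 = 40
px1_10 = 400
py1_10 = 176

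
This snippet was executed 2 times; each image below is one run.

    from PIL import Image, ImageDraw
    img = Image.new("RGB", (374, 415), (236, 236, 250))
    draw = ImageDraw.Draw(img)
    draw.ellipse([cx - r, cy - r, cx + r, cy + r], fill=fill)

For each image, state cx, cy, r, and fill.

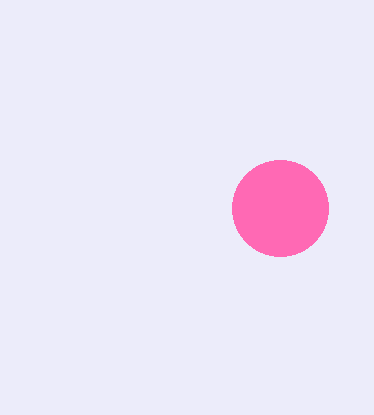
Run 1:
cx = 280, cy = 208, r = 48, fill = 'hotpink'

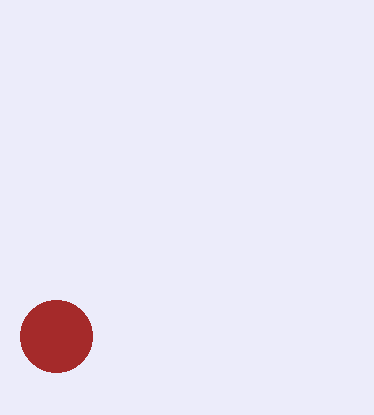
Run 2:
cx = 56; cy = 336; r = 36; fill = 'brown'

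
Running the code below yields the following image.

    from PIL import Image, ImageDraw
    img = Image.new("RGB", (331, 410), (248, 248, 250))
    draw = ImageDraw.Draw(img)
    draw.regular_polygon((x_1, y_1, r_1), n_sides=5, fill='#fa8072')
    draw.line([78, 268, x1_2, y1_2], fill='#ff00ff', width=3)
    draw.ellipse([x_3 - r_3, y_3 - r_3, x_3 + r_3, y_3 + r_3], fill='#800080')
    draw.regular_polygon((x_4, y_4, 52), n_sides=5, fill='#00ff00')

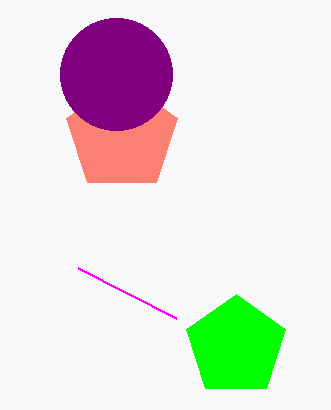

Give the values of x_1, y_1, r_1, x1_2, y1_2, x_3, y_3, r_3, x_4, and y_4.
x_1 = 122, y_1 = 136, r_1 = 58, x1_2 = 176, y1_2 = 318, x_3 = 116, y_3 = 74, r_3 = 56, x_4 = 236, y_4 = 346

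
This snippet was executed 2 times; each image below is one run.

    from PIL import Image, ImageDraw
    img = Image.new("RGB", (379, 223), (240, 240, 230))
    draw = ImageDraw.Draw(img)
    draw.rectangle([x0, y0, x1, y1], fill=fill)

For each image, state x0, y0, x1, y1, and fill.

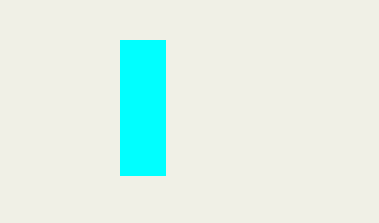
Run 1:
x0 = 120, y0 = 40, x1 = 165, y1 = 175, fill = 'cyan'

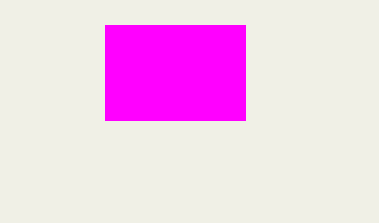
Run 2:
x0 = 105, y0 = 25, x1 = 245, y1 = 120, fill = 'magenta'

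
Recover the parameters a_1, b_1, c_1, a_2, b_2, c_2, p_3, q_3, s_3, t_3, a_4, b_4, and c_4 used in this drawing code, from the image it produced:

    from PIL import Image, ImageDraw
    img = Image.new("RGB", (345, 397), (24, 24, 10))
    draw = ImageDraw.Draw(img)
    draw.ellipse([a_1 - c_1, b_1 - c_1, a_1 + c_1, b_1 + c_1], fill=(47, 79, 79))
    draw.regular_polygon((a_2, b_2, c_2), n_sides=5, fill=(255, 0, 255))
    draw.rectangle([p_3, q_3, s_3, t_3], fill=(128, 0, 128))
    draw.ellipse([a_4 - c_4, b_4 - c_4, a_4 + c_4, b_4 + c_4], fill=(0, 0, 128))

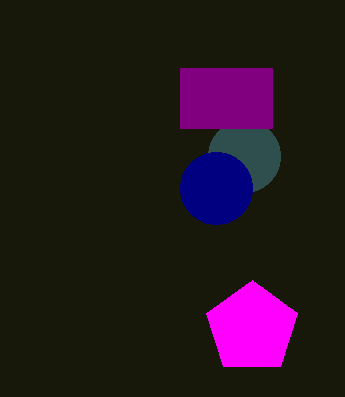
a_1 = 244
b_1 = 156
c_1 = 36
a_2 = 252
b_2 = 328
c_2 = 48
p_3 = 180
q_3 = 68
s_3 = 272
t_3 = 128
a_4 = 216
b_4 = 188
c_4 = 36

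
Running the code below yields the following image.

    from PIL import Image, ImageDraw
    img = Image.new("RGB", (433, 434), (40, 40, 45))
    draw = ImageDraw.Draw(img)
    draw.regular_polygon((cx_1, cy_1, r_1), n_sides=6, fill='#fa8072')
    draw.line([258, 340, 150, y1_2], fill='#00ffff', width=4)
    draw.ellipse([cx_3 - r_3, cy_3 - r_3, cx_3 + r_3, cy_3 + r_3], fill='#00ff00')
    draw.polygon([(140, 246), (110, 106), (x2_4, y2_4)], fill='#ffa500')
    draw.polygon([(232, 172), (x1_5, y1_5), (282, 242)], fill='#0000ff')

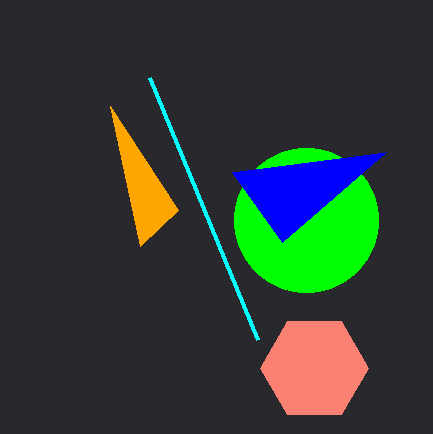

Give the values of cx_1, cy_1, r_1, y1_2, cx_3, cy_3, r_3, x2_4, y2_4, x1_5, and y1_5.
cx_1 = 314
cy_1 = 368
r_1 = 54
y1_2 = 78
cx_3 = 306
cy_3 = 220
r_3 = 72
x2_4 = 178
y2_4 = 210
x1_5 = 386
y1_5 = 152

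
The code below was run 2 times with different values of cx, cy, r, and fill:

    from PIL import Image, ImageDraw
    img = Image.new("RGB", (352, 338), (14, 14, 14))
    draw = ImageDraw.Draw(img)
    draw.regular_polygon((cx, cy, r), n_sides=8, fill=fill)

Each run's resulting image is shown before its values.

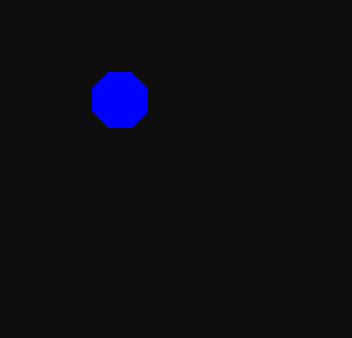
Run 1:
cx = 120; cy = 100; r = 30; fill = 'blue'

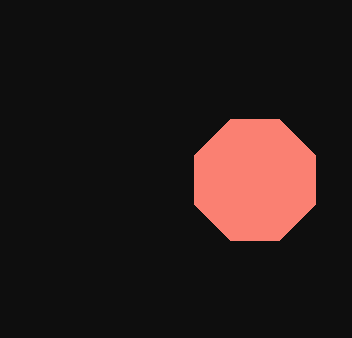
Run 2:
cx = 255; cy = 180; r = 65; fill = 'salmon'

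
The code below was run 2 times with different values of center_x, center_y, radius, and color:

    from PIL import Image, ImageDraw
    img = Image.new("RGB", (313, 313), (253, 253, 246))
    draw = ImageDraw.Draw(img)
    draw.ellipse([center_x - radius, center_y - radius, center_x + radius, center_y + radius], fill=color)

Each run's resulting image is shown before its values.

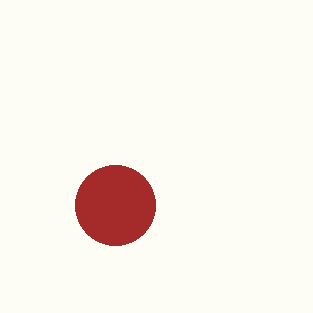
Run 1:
center_x = 115, center_y = 205, radius = 40, color = 'brown'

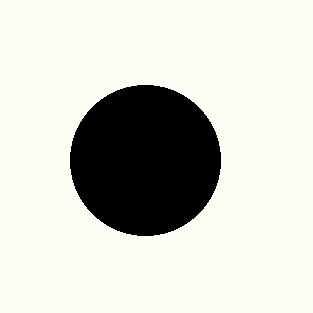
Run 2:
center_x = 145
center_y = 160
radius = 75
color = 'black'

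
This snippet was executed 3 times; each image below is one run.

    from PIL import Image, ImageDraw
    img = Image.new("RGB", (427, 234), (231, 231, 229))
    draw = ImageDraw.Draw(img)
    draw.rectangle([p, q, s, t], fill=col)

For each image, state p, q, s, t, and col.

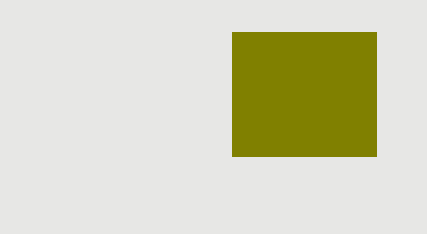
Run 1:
p = 232
q = 32
s = 376
t = 156
col = 'olive'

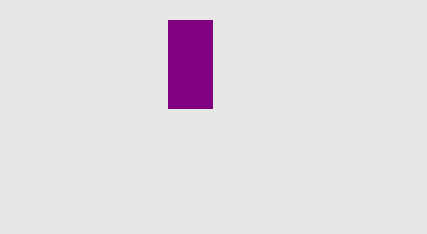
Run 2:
p = 168, q = 20, s = 212, t = 108, col = 'purple'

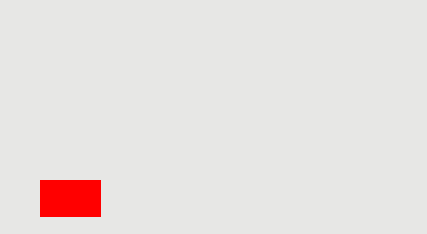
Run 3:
p = 40; q = 180; s = 100; t = 216; col = 'red'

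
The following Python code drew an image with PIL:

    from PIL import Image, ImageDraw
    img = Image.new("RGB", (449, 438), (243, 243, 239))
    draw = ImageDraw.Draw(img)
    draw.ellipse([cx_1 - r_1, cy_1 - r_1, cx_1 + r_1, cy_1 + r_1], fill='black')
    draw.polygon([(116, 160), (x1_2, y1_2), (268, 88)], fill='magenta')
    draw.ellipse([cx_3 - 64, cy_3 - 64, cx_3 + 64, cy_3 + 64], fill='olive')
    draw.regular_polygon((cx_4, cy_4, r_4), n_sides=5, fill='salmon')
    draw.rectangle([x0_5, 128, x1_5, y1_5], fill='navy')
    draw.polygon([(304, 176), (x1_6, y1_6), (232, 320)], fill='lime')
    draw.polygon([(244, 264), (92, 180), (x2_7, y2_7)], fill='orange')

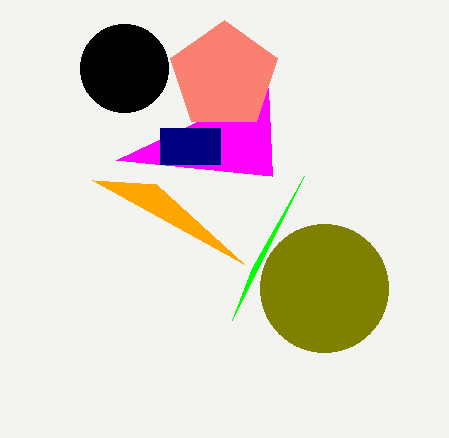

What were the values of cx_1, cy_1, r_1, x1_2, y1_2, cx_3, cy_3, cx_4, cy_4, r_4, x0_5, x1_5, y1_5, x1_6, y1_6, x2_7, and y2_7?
cx_1 = 124; cy_1 = 68; r_1 = 44; x1_2 = 272; y1_2 = 176; cx_3 = 324; cy_3 = 288; cx_4 = 224; cy_4 = 76; r_4 = 56; x0_5 = 160; x1_5 = 220; y1_5 = 164; x1_6 = 252; y1_6 = 268; x2_7 = 156; y2_7 = 184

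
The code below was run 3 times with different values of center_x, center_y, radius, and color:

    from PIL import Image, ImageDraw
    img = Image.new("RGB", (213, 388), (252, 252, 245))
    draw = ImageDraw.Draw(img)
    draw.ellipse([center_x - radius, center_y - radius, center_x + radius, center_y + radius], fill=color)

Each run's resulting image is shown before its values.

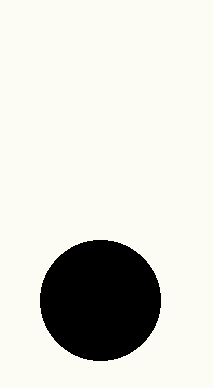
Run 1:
center_x = 100, center_y = 300, radius = 60, color = 'black'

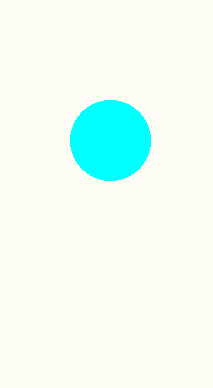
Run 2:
center_x = 110; center_y = 140; radius = 40; color = 'cyan'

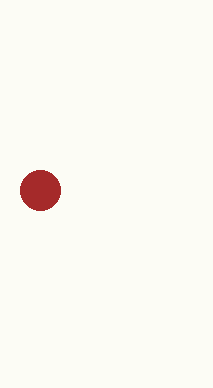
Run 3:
center_x = 40, center_y = 190, radius = 20, color = 'brown'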